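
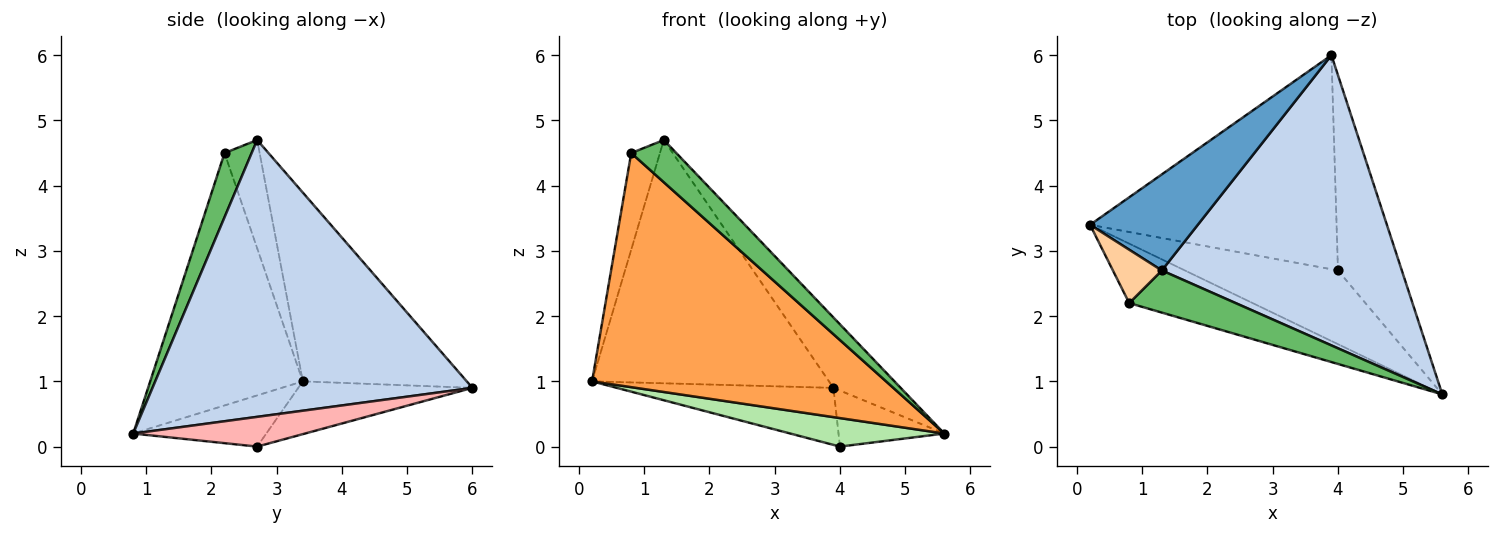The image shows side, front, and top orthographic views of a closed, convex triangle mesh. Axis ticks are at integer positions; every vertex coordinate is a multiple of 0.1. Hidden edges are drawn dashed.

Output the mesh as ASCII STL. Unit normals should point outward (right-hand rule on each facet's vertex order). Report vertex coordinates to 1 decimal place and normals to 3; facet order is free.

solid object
 facet normal -0.541 0.782 0.309
  outer loop
   vertex 1.3 2.7 4.7
   vertex 3.9 6.0 0.9
   vertex 0.2 3.4 1.0
  endloop
 endfacet
 facet normal 0.746 0.157 0.647
  outer loop
   vertex 1.3 2.7 4.7
   vertex 5.6 0.8 0.2
   vertex 3.9 6.0 0.9
  endloop
 endfacet
 facet normal -0.449 -0.866 -0.220
  outer loop
   vertex 0.8 2.2 4.5
   vertex 0.2 3.4 1.0
   vertex 5.6 0.8 0.2
  endloop
 endfacet
 facet normal -0.730 0.598 0.330
  outer loop
   vertex 0.8 2.2 4.5
   vertex 1.3 2.7 4.7
   vertex 0.2 3.4 1.0
  endloop
 endfacet
 facet normal 0.392 -0.652 0.650
  outer loop
   vertex 0.8 2.2 4.5
   vertex 5.6 0.8 0.2
   vertex 1.3 2.7 4.7
  endloop
 endfacet
 facet normal -0.298 -0.344 -0.890
  outer loop
   vertex 4.0 2.7 0.0
   vertex 5.6 0.8 0.2
   vertex 0.2 3.4 1.0
  endloop
 endfacet
 facet normal -0.203 0.252 -0.946
  outer loop
   vertex 4.0 2.7 0.0
   vertex 0.2 3.4 1.0
   vertex 3.9 6.0 0.9
  endloop
 endfacet
 facet normal 0.409 0.252 -0.877
  outer loop
   vertex 4.0 2.7 0.0
   vertex 3.9 6.0 0.9
   vertex 5.6 0.8 0.2
  endloop
 endfacet
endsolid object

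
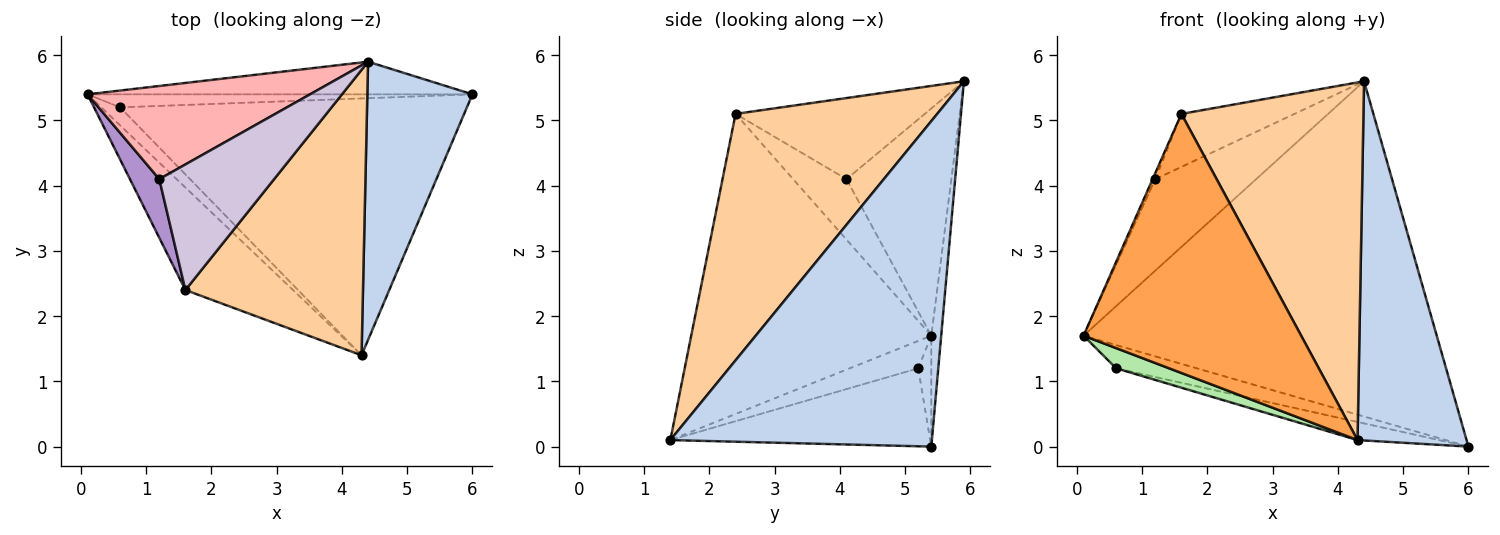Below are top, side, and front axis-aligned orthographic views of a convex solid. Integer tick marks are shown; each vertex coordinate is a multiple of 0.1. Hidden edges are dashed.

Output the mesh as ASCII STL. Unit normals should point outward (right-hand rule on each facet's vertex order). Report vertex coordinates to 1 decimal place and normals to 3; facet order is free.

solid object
 facet normal -0.028 0.995 -0.097
  outer loop
   vertex 4.4 5.9 5.6
   vertex 6.0 5.4 0.0
   vertex 0.1 5.4 1.7
  endloop
 endfacet
 facet normal 0.885 -0.369 0.286
  outer loop
   vertex 4.4 5.9 5.6
   vertex 4.3 1.4 0.1
   vertex 6.0 5.4 0.0
  endloop
 endfacet
 facet normal -0.716 -0.649 -0.257
  outer loop
   vertex 1.6 2.4 5.1
   vertex 0.1 5.4 1.7
   vertex 4.3 1.4 0.1
  endloop
 endfacet
 facet normal 0.654 -0.591 0.472
  outer loop
   vertex 1.6 2.4 5.1
   vertex 4.3 1.4 0.1
   vertex 4.4 5.9 5.6
  endloop
 endfacet
 facet normal -0.140 0.863 -0.485
  outer loop
   vertex 0.6 5.2 1.2
   vertex 0.1 5.4 1.7
   vertex 6.0 5.4 0.0
  endloop
 endfacet
 facet normal -0.694 -0.537 -0.479
  outer loop
   vertex 0.6 5.2 1.2
   vertex 4.3 1.4 0.1
   vertex 0.1 5.4 1.7
  endloop
 endfacet
 facet normal -0.219 0.069 -0.973
  outer loop
   vertex 0.6 5.2 1.2
   vertex 6.0 5.4 0.0
   vertex 4.3 1.4 0.1
  endloop
 endfacet
 facet normal -0.589 0.566 0.577
  outer loop
   vertex 1.2 4.1 4.1
   vertex 4.4 5.9 5.6
   vertex 0.1 5.4 1.7
  endloop
 endfacet
 facet normal -0.899 0.045 0.436
  outer loop
   vertex 1.2 4.1 4.1
   vertex 0.1 5.4 1.7
   vertex 1.6 2.4 5.1
  endloop
 endfacet
 facet normal -0.545 0.326 0.772
  outer loop
   vertex 1.2 4.1 4.1
   vertex 1.6 2.4 5.1
   vertex 4.4 5.9 5.6
  endloop
 endfacet
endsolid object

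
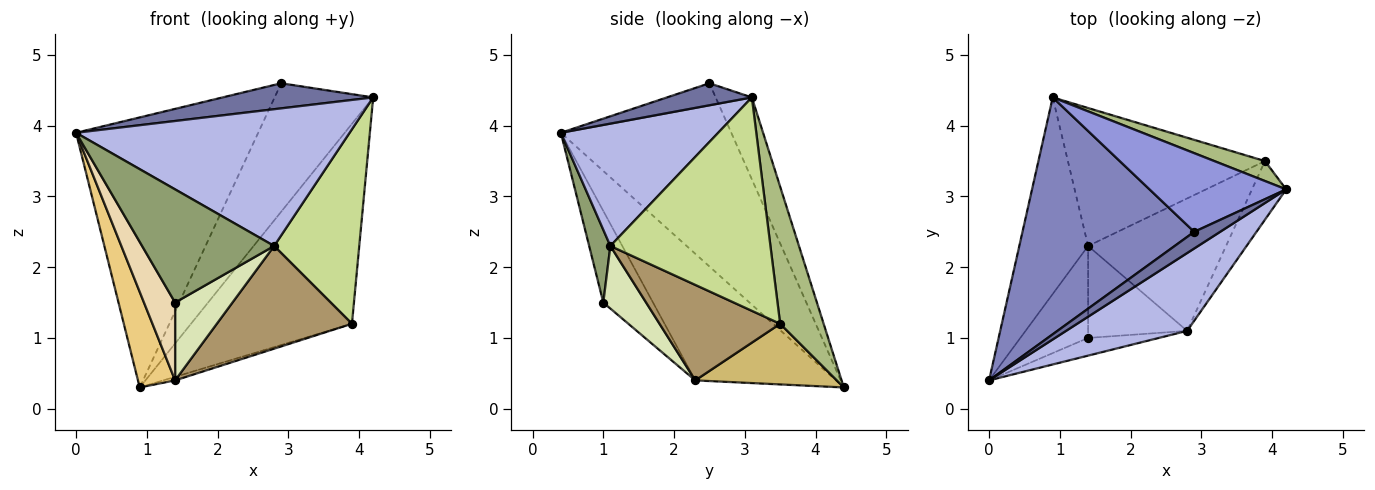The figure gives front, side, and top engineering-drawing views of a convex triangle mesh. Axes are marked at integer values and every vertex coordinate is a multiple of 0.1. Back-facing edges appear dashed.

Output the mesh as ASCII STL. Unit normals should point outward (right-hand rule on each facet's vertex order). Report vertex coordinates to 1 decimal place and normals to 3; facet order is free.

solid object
 facet normal 0.425 -0.754 0.501
  outer loop
   vertex 2.9 2.5 4.6
   vertex 0.0 0.4 3.9
   vertex 4.2 3.1 4.4
  endloop
 endfacet
 facet normal -0.575 0.615 0.539
  outer loop
   vertex 2.9 2.5 4.6
   vertex 0.9 4.4 0.3
   vertex 0.0 0.4 3.9
  endloop
 endfacet
 facet normal -0.299 0.814 0.499
  outer loop
   vertex 2.9 2.5 4.6
   vertex 4.2 3.1 4.4
   vertex 0.9 4.4 0.3
  endloop
 endfacet
 facet normal 0.447 -0.777 0.442
  outer loop
   vertex 2.8 1.1 2.3
   vertex 4.2 3.1 4.4
   vertex 0.0 0.4 3.9
  endloop
 endfacet
 facet normal 0.157 -0.976 -0.152
  outer loop
   vertex 1.4 1.0 1.5
   vertex 2.8 1.1 2.3
   vertex 0.0 0.4 3.9
  endloop
 endfacet
 facet normal 0.260 0.961 0.096
  outer loop
   vertex 3.9 3.5 1.2
   vertex 0.9 4.4 0.3
   vertex 4.2 3.1 4.4
  endloop
 endfacet
 facet normal 0.874 -0.465 -0.140
  outer loop
   vertex 3.9 3.5 1.2
   vertex 4.2 3.1 4.4
   vertex 2.8 1.1 2.3
  endloop
 endfacet
 facet normal 0.434 -0.582 -0.688
  outer loop
   vertex 1.4 2.3 0.4
   vertex 2.8 1.1 2.3
   vertex 1.4 1.0 1.5
  endloop
 endfacet
 facet normal 0.480 -0.538 -0.693
  outer loop
   vertex 1.4 2.3 0.4
   vertex 3.9 3.5 1.2
   vertex 2.8 1.1 2.3
  endloop
 endfacet
 facet normal 0.294 0.024 -0.955
  outer loop
   vertex 1.4 2.3 0.4
   vertex 0.9 4.4 0.3
   vertex 3.9 3.5 1.2
  endloop
 endfacet
 facet normal -0.856 -0.226 -0.465
  outer loop
   vertex 1.4 2.3 0.4
   vertex 0.0 0.4 3.9
   vertex 0.9 4.4 0.3
  endloop
 endfacet
 facet normal -0.718 -0.450 -0.531
  outer loop
   vertex 1.4 2.3 0.4
   vertex 1.4 1.0 1.5
   vertex 0.0 0.4 3.9
  endloop
 endfacet
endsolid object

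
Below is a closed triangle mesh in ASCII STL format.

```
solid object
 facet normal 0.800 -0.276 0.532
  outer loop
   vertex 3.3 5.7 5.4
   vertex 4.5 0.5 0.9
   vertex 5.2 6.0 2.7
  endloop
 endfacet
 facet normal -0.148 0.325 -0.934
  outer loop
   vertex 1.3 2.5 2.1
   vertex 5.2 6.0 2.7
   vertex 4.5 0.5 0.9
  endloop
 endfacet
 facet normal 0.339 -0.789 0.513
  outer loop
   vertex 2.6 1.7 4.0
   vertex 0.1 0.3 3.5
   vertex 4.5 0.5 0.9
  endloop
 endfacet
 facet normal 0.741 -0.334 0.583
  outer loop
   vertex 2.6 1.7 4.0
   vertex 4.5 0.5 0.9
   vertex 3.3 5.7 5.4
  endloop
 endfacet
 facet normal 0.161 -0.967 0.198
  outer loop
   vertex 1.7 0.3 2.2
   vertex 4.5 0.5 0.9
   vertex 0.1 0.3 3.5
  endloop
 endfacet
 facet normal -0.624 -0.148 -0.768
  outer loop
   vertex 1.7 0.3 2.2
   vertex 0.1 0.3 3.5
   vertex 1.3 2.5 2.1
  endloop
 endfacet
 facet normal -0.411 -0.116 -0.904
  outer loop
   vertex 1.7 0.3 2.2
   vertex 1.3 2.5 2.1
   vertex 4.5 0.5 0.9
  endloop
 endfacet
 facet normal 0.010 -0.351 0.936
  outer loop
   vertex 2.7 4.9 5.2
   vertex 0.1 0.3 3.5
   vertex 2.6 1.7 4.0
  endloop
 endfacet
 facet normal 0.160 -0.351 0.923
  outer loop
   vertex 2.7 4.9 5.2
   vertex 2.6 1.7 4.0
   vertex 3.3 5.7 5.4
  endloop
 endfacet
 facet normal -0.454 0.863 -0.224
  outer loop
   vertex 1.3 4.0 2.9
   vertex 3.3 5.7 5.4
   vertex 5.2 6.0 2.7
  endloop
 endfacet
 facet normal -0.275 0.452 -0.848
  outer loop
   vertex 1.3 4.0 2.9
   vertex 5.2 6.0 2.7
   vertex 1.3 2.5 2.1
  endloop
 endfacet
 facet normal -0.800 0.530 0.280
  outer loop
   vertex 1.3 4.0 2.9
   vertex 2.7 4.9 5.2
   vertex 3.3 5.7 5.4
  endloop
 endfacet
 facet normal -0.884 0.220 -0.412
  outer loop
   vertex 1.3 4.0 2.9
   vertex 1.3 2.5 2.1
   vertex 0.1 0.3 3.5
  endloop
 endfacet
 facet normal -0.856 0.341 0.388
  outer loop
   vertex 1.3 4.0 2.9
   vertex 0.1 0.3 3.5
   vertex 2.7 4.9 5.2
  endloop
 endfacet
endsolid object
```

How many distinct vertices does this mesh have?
9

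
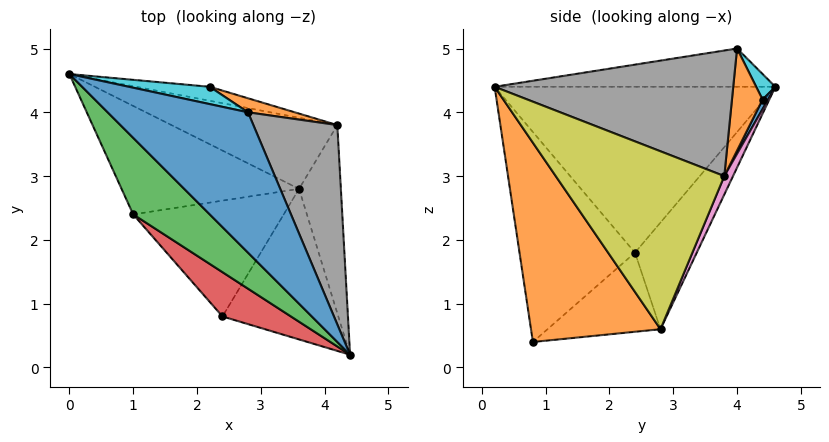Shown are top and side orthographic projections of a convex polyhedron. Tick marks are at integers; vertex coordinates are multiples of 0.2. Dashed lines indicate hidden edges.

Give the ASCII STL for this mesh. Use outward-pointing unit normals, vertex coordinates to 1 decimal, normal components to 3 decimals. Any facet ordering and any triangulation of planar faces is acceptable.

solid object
 facet normal -0.254 -0.254 0.933
  outer loop
   vertex 2.8 4.0 5.0
   vertex 0.0 4.6 4.4
   vertex 4.4 0.2 4.4
  endloop
 endfacet
 facet normal 0.783 -0.424 -0.455
  outer loop
   vertex 3.6 2.8 0.6
   vertex 4.4 0.2 4.4
   vertex 2.4 0.8 0.4
  endloop
 endfacet
 facet normal -0.672 -0.672 0.310
  outer loop
   vertex 1.0 2.4 1.8
   vertex 4.4 0.2 4.4
   vertex 0.0 4.6 4.4
  endloop
 endfacet
 facet normal -0.639 -0.741 0.208
  outer loop
   vertex 1.0 2.4 1.8
   vertex 2.4 0.8 0.4
   vertex 4.4 0.2 4.4
  endloop
 endfacet
 facet normal -0.407 0.614 -0.676
  outer loop
   vertex 1.0 2.4 1.8
   vertex 0.0 4.6 4.4
   vertex 3.6 2.8 0.6
  endloop
 endfacet
 facet normal -0.437 0.345 -0.831
  outer loop
   vertex 1.0 2.4 1.8
   vertex 3.6 2.8 0.6
   vertex 2.4 0.8 0.4
  endloop
 endfacet
 facet normal 0.044 0.918 -0.394
  outer loop
   vertex 4.2 3.8 3.0
   vertex 3.6 2.8 0.6
   vertex 0.0 4.6 4.4
  endloop
 endfacet
 facet normal 0.804 0.254 0.538
  outer loop
   vertex 4.2 3.8 3.0
   vertex 2.8 4.0 5.0
   vertex 4.4 0.2 4.4
  endloop
 endfacet
 facet normal 0.973 -0.035 -0.229
  outer loop
   vertex 4.2 3.8 3.0
   vertex 4.4 0.2 4.4
   vertex 3.6 2.8 0.6
  endloop
 endfacet
 facet normal 0.118 0.921 0.372
  outer loop
   vertex 2.2 4.4 4.2
   vertex 0.0 4.6 4.4
   vertex 2.8 4.0 5.0
  endloop
 endfacet
 facet normal 0.049 0.924 -0.379
  outer loop
   vertex 2.2 4.4 4.2
   vertex 4.2 3.8 3.0
   vertex 0.0 4.6 4.4
  endloop
 endfacet
 facet normal 0.377 0.910 0.173
  outer loop
   vertex 2.2 4.4 4.2
   vertex 2.8 4.0 5.0
   vertex 4.2 3.8 3.0
  endloop
 endfacet
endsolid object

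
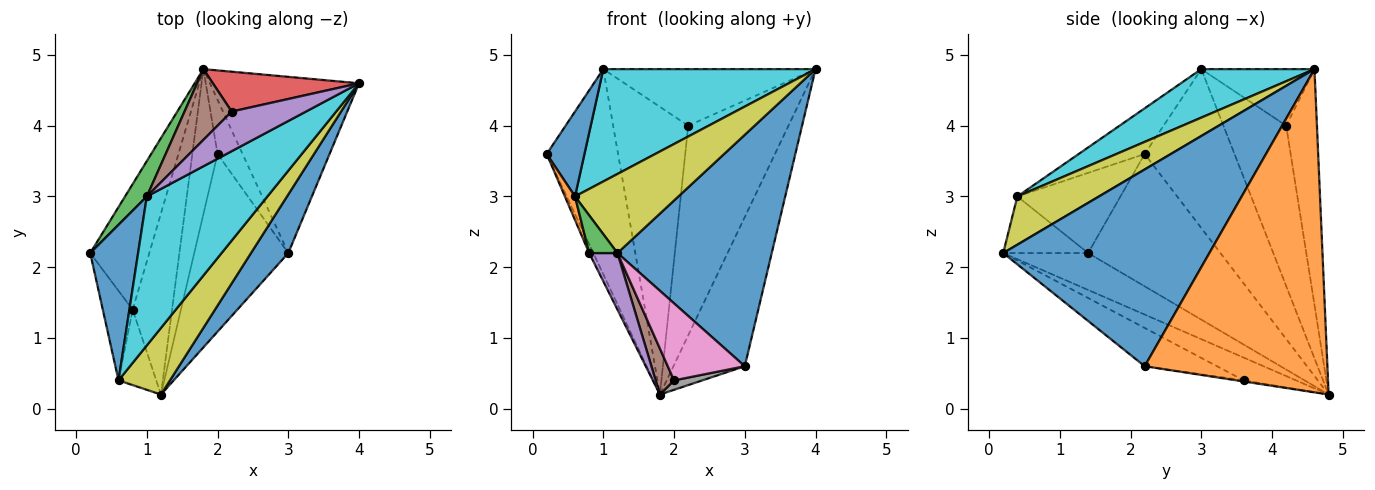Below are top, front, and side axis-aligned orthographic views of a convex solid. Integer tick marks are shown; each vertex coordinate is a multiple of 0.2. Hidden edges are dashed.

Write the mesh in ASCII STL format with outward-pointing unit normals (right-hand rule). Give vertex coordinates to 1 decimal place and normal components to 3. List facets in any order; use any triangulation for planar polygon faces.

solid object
 facet normal 0.792 -0.592 0.150
  outer loop
   vertex 3.0 2.2 0.6
   vertex 4.0 4.6 4.8
   vertex 1.2 0.2 2.2
  endloop
 endfacet
 facet normal 0.856 0.334 -0.395
  outer loop
   vertex 3.0 2.2 0.6
   vertex 1.8 4.8 0.2
   vertex 4.0 4.6 4.8
  endloop
 endfacet
 facet normal -0.778 0.619 0.107
  outer loop
   vertex 1.0 3.0 4.8
   vertex 1.8 4.8 0.2
   vertex 0.2 2.2 3.6
  endloop
 endfacet
 facet normal -0.913 0.029 -0.408
  outer loop
   vertex 0.8 1.4 2.2
   vertex 0.2 2.2 3.6
   vertex 1.8 4.8 0.2
  endloop
 endfacet
 facet normal -0.667 -0.222 -0.711
  outer loop
   vertex 0.8 1.4 2.2
   vertex 1.8 4.8 0.2
   vertex 1.2 0.2 2.2
  endloop
 endfacet
 facet normal -0.652 -0.229 -0.723
  outer loop
   vertex 2.0 3.6 0.4
   vertex 1.2 0.2 2.2
   vertex 1.8 4.8 0.2
  endloop
 endfacet
 facet normal -0.350 -0.373 -0.859
  outer loop
   vertex 2.0 3.6 0.4
   vertex 3.0 2.2 0.6
   vertex 1.2 0.2 2.2
  endloop
 endfacet
 facet normal -0.043 -0.171 -0.984
  outer loop
   vertex 2.0 3.6 0.4
   vertex 1.8 4.8 0.2
   vertex 3.0 2.2 0.6
  endloop
 endfacet
 facet normal 0.517 -0.655 0.551
  outer loop
   vertex 0.6 0.4 3.0
   vertex 1.2 0.2 2.2
   vertex 4.0 4.6 4.8
  endloop
 endfacet
 facet normal 0.306 -0.573 0.760
  outer loop
   vertex 0.6 0.4 3.0
   vertex 4.0 4.6 4.8
   vertex 1.0 3.0 4.8
  endloop
 endfacet
 facet normal -0.642 -0.367 0.673
  outer loop
   vertex 0.6 0.4 3.0
   vertex 1.0 3.0 4.8
   vertex 0.2 2.2 3.6
  endloop
 endfacet
 facet normal -0.933 -0.091 -0.348
  outer loop
   vertex 0.6 0.4 3.0
   vertex 0.2 2.2 3.6
   vertex 0.8 1.4 2.2
  endloop
 endfacet
 facet normal -0.802 -0.267 -0.535
  outer loop
   vertex 0.6 0.4 3.0
   vertex 0.8 1.4 2.2
   vertex 1.2 0.2 2.2
  endloop
 endfacet
 facet normal -0.289 0.941 0.179
  outer loop
   vertex 2.2 4.2 4.0
   vertex 4.0 4.6 4.8
   vertex 1.8 4.8 0.2
  endloop
 endfacet
 facet normal -0.400 0.751 0.525
  outer loop
   vertex 2.2 4.2 4.0
   vertex 1.0 3.0 4.8
   vertex 4.0 4.6 4.8
  endloop
 endfacet
 facet normal -0.630 0.754 0.185
  outer loop
   vertex 2.2 4.2 4.0
   vertex 1.8 4.8 0.2
   vertex 1.0 3.0 4.8
  endloop
 endfacet
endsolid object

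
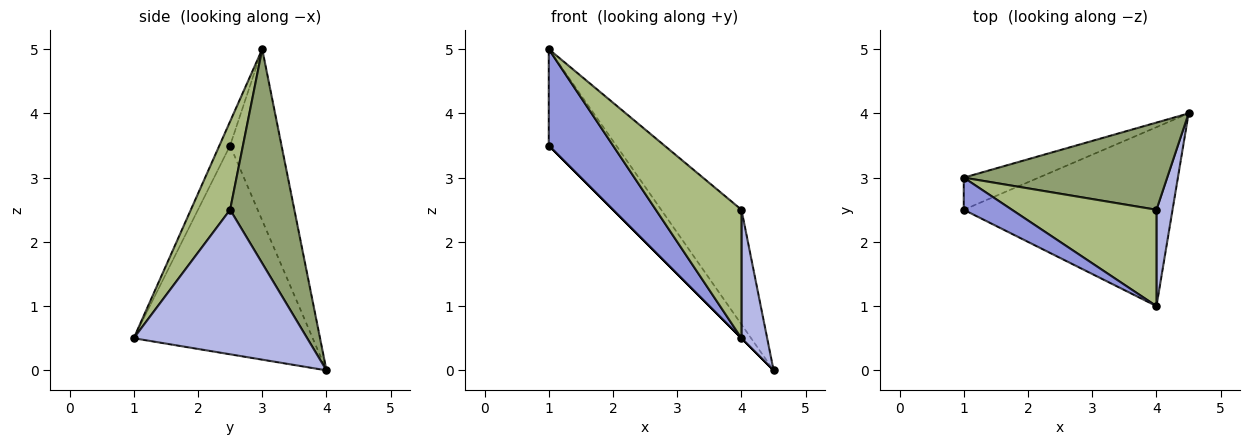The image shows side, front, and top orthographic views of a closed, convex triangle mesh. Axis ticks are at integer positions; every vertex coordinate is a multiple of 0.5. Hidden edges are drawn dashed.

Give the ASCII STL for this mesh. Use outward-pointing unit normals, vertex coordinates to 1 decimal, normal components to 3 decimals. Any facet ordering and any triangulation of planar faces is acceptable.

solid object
 facet normal -0.707 0.000 -0.707
  outer loop
   vertex 4.0 1.0 0.5
   vertex 1.0 2.5 3.5
   vertex 4.5 4.0 0.0
  endloop
 endfacet
 facet normal -0.586 0.769 -0.256
  outer loop
   vertex 1.0 3.0 5.0
   vertex 4.5 4.0 0.0
   vertex 1.0 2.5 3.5
  endloop
 endfacet
 facet normal -0.156 -0.937 0.312
  outer loop
   vertex 1.0 3.0 5.0
   vertex 1.0 2.5 3.5
   vertex 4.0 1.0 0.5
  endloop
 endfacet
 facet normal 0.983 -0.146 0.109
  outer loop
   vertex 4.0 2.5 2.5
   vertex 4.0 1.0 0.5
   vertex 4.5 4.0 0.0
  endloop
 endfacet
 facet normal 0.537 0.672 0.510
  outer loop
   vertex 4.0 2.5 2.5
   vertex 4.5 4.0 0.0
   vertex 1.0 3.0 5.0
  endloop
 endfacet
 facet normal 0.344 -0.751 0.563
  outer loop
   vertex 4.0 2.5 2.5
   vertex 1.0 3.0 5.0
   vertex 4.0 1.0 0.5
  endloop
 endfacet
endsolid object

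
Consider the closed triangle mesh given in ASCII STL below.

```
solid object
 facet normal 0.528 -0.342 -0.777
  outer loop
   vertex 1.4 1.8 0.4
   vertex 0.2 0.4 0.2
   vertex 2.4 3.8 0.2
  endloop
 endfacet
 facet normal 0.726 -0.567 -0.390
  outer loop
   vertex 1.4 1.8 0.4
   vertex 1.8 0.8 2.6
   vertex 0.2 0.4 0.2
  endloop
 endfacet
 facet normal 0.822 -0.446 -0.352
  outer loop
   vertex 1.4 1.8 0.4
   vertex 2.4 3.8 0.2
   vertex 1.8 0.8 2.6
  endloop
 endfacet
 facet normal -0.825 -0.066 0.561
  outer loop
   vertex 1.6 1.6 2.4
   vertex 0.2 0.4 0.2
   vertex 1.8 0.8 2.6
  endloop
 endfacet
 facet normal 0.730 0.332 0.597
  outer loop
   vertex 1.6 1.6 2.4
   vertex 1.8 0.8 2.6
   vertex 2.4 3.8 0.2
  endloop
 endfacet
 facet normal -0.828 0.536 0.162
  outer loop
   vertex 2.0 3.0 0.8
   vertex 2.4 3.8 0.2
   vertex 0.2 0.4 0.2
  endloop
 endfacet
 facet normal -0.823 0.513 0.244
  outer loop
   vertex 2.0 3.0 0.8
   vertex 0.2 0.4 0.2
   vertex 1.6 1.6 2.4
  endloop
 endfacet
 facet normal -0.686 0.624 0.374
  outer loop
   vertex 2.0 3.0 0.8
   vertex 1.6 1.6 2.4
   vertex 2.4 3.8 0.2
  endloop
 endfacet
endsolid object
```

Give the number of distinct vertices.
6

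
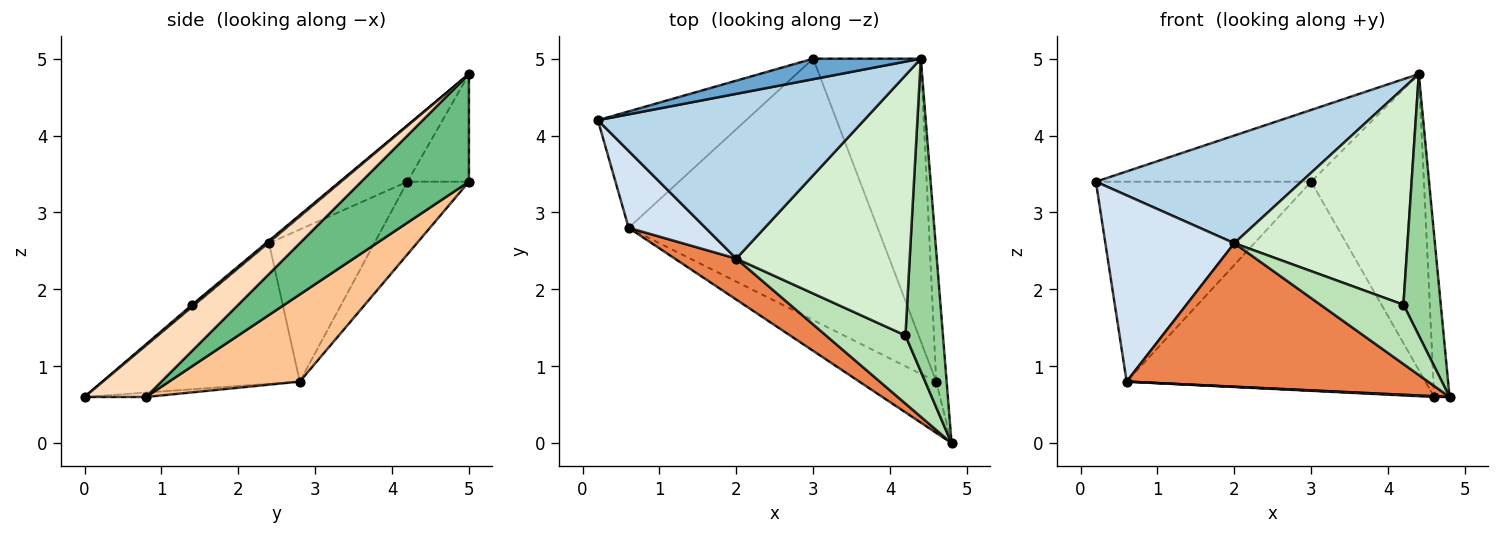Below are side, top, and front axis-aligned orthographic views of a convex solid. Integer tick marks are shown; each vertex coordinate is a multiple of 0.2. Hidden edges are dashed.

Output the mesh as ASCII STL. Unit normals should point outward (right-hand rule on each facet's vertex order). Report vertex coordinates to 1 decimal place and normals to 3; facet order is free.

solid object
 facet normal -0.265 0.927 0.265
  outer loop
   vertex 3.0 5.0 3.4
   vertex 0.2 4.2 3.4
   vertex 4.4 5.0 4.8
  endloop
 endfacet
 facet normal -0.240 0.839 -0.489
  outer loop
   vertex 0.6 2.8 0.8
   vertex 0.2 4.2 3.4
   vertex 3.0 5.0 3.4
  endloop
 endfacet
 facet normal -0.172 -0.539 0.825
  outer loop
   vertex 2.0 2.4 2.6
   vertex 4.4 5.0 4.8
   vertex 0.2 4.2 3.4
  endloop
 endfacet
 facet normal -0.602 -0.738 0.305
  outer loop
   vertex 2.0 2.4 2.6
   vertex 0.2 4.2 3.4
   vertex 0.6 2.8 0.8
  endloop
 endfacet
 facet normal -0.532 -0.814 0.233
  outer loop
   vertex 2.0 2.4 2.6
   vertex 0.6 2.8 0.8
   vertex 4.8 0.0 0.6
  endloop
 endfacet
 facet normal -0.057 -0.014 -0.998
  outer loop
   vertex 4.6 0.8 0.6
   vertex 4.8 0.0 0.6
   vertex 0.6 2.8 0.8
  endloop
 endfacet
 facet normal 0.264 0.603 -0.753
  outer loop
   vertex 4.6 0.8 0.6
   vertex 0.6 2.8 0.8
   vertex 3.0 5.0 3.4
  endloop
 endfacet
 facet normal 0.952 0.238 -0.193
  outer loop
   vertex 4.6 0.8 0.6
   vertex 4.4 5.0 4.8
   vertex 4.8 0.0 0.6
  endloop
 endfacet
 facet normal 0.568 0.595 -0.568
  outer loop
   vertex 4.6 0.8 0.6
   vertex 3.0 5.0 3.4
   vertex 4.4 5.0 4.8
  endloop
 endfacet
 facet normal 0.038 -0.641 0.767
  outer loop
   vertex 4.2 1.4 1.8
   vertex 4.8 0.0 0.6
   vertex 4.4 5.0 4.8
  endloop
 endfacet
 facet normal -0.024 -0.657 0.754
  outer loop
   vertex 4.2 1.4 1.8
   vertex 2.0 2.4 2.6
   vertex 4.8 0.0 0.6
  endloop
 endfacet
 facet normal -0.011 -0.640 0.768
  outer loop
   vertex 4.2 1.4 1.8
   vertex 4.4 5.0 4.8
   vertex 2.0 2.4 2.6
  endloop
 endfacet
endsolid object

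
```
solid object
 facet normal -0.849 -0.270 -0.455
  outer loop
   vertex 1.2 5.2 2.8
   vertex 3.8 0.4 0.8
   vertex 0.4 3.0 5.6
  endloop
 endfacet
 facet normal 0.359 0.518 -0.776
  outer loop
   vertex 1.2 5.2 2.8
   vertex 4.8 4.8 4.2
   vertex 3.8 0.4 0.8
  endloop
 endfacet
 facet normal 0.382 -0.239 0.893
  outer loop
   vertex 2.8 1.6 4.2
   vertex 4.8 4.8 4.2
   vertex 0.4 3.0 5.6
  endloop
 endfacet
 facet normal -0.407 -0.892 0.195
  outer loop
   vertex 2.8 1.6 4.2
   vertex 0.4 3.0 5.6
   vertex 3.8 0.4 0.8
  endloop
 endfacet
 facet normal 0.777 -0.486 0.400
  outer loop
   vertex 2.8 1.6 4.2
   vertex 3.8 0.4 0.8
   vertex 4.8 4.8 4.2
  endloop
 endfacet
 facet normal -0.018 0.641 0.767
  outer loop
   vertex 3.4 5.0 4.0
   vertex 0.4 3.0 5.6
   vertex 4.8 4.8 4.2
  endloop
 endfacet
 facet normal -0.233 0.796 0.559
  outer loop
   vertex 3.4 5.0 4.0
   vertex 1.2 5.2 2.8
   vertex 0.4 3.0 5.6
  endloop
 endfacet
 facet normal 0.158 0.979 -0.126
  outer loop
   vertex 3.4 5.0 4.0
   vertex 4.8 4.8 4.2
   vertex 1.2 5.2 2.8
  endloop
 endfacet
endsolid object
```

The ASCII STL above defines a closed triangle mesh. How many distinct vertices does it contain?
6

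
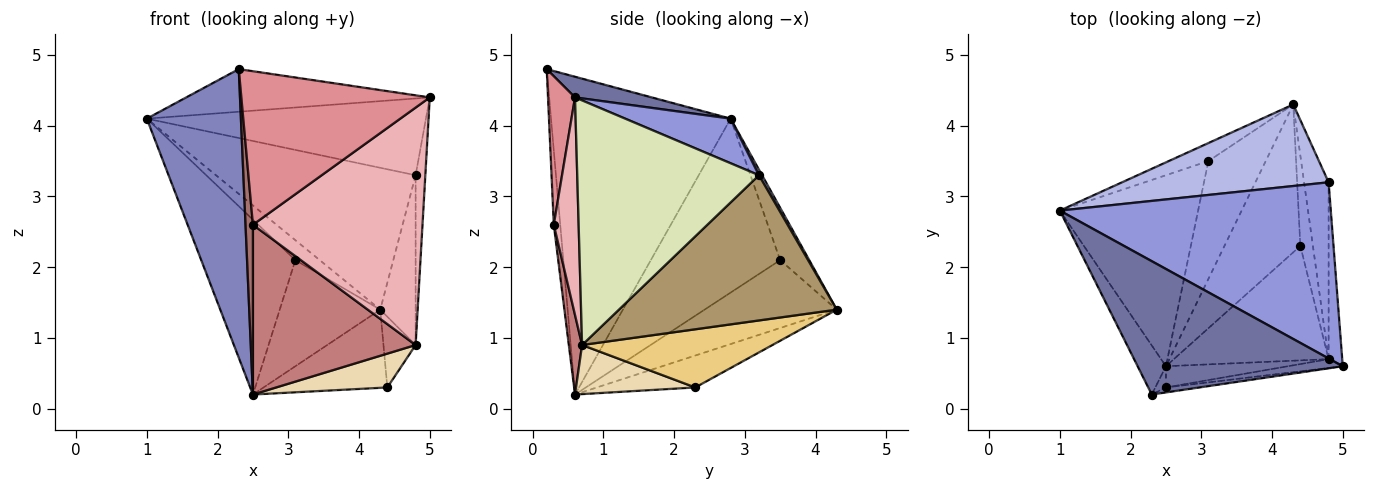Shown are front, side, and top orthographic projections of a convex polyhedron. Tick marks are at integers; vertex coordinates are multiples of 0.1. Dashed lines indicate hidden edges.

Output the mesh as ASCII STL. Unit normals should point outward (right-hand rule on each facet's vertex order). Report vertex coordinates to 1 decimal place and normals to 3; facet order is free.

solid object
 facet normal 0.096 0.303 0.948
  outer loop
   vertex 2.3 0.2 4.8
   vertex 5.0 0.6 4.4
   vertex 1.0 2.8 4.1
  endloop
 endfacet
 facet normal -0.883 -0.463 -0.079
  outer loop
   vertex 2.3 0.2 4.8
   vertex 1.0 2.8 4.1
   vertex 2.5 0.6 0.2
  endloop
 endfacet
 facet normal 0.149 0.395 0.906
  outer loop
   vertex 4.8 3.2 3.3
   vertex 1.0 2.8 4.1
   vertex 5.0 0.6 4.4
  endloop
 endfacet
 facet normal 0.014 0.867 0.498
  outer loop
   vertex 4.8 3.2 3.3
   vertex 4.3 4.3 1.4
   vertex 1.0 2.8 4.1
  endloop
 endfacet
 facet normal -0.663 0.556 -0.502
  outer loop
   vertex 3.1 3.5 2.1
   vertex 1.0 2.8 4.1
   vertex 4.3 4.3 1.4
  endloop
 endfacet
 facet normal -0.680 0.495 -0.541
  outer loop
   vertex 3.1 3.5 2.1
   vertex 2.5 0.6 0.2
   vertex 1.0 2.8 4.1
  endloop
 endfacet
 facet normal -0.660 0.502 -0.558
  outer loop
   vertex 3.1 3.5 2.1
   vertex 4.3 4.3 1.4
   vertex 2.5 0.6 0.2
  endloop
 endfacet
 facet normal 0.997 0.053 -0.055
  outer loop
   vertex 4.8 0.7 0.9
   vertex 4.8 3.2 3.3
   vertex 5.0 0.6 4.4
  endloop
 endfacet
 facet normal 0.974 0.158 -0.165
  outer loop
   vertex 4.8 0.7 0.9
   vertex 4.3 4.3 1.4
   vertex 4.8 3.2 3.3
  endloop
 endfacet
 facet normal -0.349 0.438 -0.829
  outer loop
   vertex 4.4 2.3 0.3
   vertex 2.5 0.6 0.2
   vertex 4.3 4.3 1.4
  endloop
 endfacet
 facet normal 0.964 0.163 -0.209
  outer loop
   vertex 4.4 2.3 0.3
   vertex 4.3 4.3 1.4
   vertex 4.8 0.7 0.9
  endloop
 endfacet
 facet normal 0.291 -0.271 -0.917
  outer loop
   vertex 4.4 2.3 0.3
   vertex 4.8 0.7 0.9
   vertex 2.5 0.6 0.2
  endloop
 endfacet
 facet normal -0.656 -0.749 -0.094
  outer loop
   vertex 2.5 0.3 2.6
   vertex 2.3 0.2 4.8
   vertex 2.5 0.6 0.2
  endloop
 endfacet
 facet normal 0.081 -0.989 -0.124
  outer loop
   vertex 2.5 0.3 2.6
   vertex 2.5 0.6 0.2
   vertex 4.8 0.7 0.9
  endloop
 endfacet
 facet normal 0.142 -0.989 -0.032
  outer loop
   vertex 2.5 0.3 2.6
   vertex 5.0 0.6 4.4
   vertex 2.3 0.2 4.8
  endloop
 endfacet
 facet normal 0.145 -0.989 -0.037
  outer loop
   vertex 2.5 0.3 2.6
   vertex 4.8 0.7 0.9
   vertex 5.0 0.6 4.4
  endloop
 endfacet
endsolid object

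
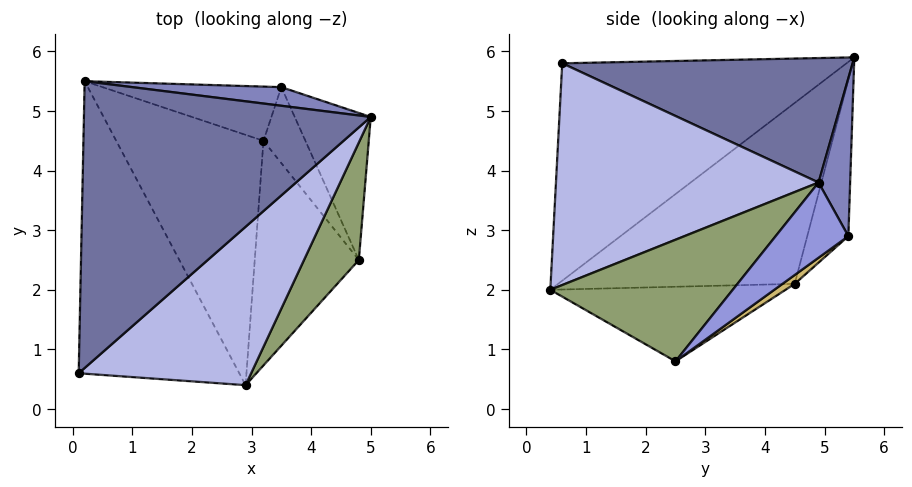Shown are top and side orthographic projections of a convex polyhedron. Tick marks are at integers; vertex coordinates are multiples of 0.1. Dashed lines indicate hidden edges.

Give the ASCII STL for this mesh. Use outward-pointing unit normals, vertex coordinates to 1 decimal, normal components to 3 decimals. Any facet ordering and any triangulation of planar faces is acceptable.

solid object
 facet normal 0.398 -0.027 0.917
  outer loop
   vertex 0.2 5.5 5.9
   vertex 0.1 0.6 5.8
   vertex 5.0 4.9 3.8
  endloop
 endfacet
 facet normal 0.204 0.960 0.193
  outer loop
   vertex 3.5 5.4 2.9
   vertex 0.2 5.5 5.9
   vertex 5.0 4.9 3.8
  endloop
 endfacet
 facet normal 0.541 0.639 -0.547
  outer loop
   vertex 3.5 5.4 2.9
   vertex 5.0 4.9 3.8
   vertex 4.8 2.5 0.8
  endloop
 endfacet
 facet normal 0.673 -0.523 0.523
  outer loop
   vertex 2.9 0.4 2.0
   vertex 5.0 4.9 3.8
   vertex 0.1 0.6 5.8
  endloop
 endfacet
 facet normal 0.785 -0.508 0.354
  outer loop
   vertex 2.9 0.4 2.0
   vertex 4.8 2.5 0.8
   vertex 5.0 4.9 3.8
  endloop
 endfacet
 facet normal -0.804 0.029 -0.594
  outer loop
   vertex 2.9 0.4 2.0
   vertex 0.1 0.6 5.8
   vertex 0.2 5.5 5.9
  endloop
 endfacet
 facet normal -0.774 0.072 -0.630
  outer loop
   vertex 3.2 4.5 2.1
   vertex 2.9 0.4 2.0
   vertex 0.2 5.5 5.9
  endloop
 endfacet
 facet normal -0.581 0.062 -0.811
  outer loop
   vertex 3.2 4.5 2.1
   vertex 4.8 2.5 0.8
   vertex 2.9 0.4 2.0
  endloop
 endfacet
 facet normal -0.492 0.664 -0.563
  outer loop
   vertex 3.2 4.5 2.1
   vertex 0.2 5.5 5.9
   vertex 3.5 5.4 2.9
  endloop
 endfacet
 facet normal 0.161 0.625 -0.764
  outer loop
   vertex 3.2 4.5 2.1
   vertex 3.5 5.4 2.9
   vertex 4.8 2.5 0.8
  endloop
 endfacet
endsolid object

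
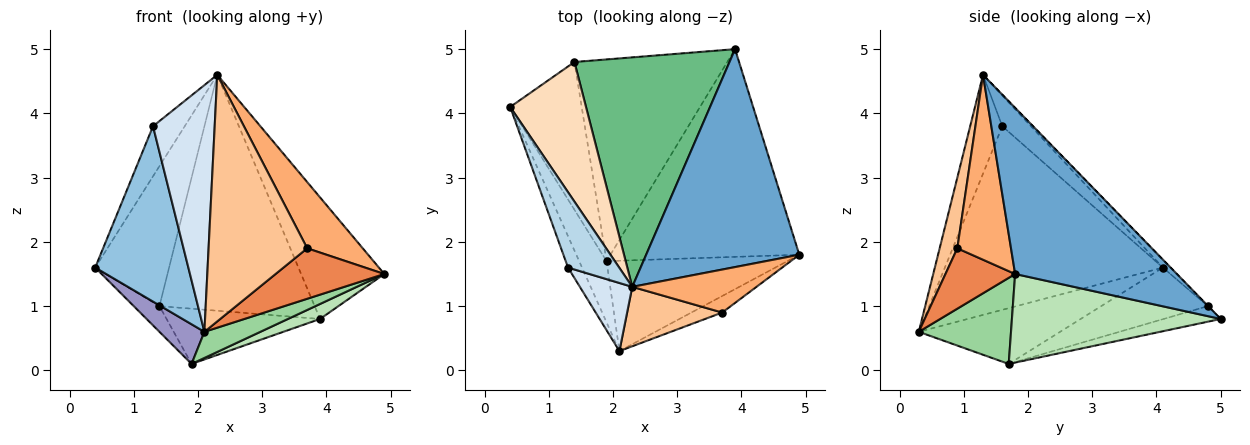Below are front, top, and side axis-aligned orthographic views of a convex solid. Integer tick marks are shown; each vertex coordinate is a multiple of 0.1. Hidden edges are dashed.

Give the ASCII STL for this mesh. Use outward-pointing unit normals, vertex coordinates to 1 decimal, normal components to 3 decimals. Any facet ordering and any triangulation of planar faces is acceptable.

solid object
 facet normal 0.688 0.354 0.634
  outer loop
   vertex 3.9 5.0 0.8
   vertex 2.3 1.3 4.6
   vertex 4.9 1.8 1.5
  endloop
 endfacet
 facet normal -0.917 -0.392 -0.070
  outer loop
   vertex 1.3 1.6 3.8
   vertex 0.4 4.1 1.6
   vertex 2.1 0.3 0.6
  endloop
 endfacet
 facet normal -0.448 0.494 0.745
  outer loop
   vertex 1.3 1.6 3.8
   vertex 2.3 1.3 4.6
   vertex 0.4 4.1 1.6
  endloop
 endfacet
 facet normal -0.449 -0.861 0.238
  outer loop
   vertex 1.3 1.6 3.8
   vertex 2.1 0.3 0.6
   vertex 2.3 1.3 4.6
  endloop
 endfacet
 facet normal 0.520 -0.812 -0.266
  outer loop
   vertex 3.7 0.9 1.9
   vertex 2.1 0.3 0.6
   vertex 4.9 1.8 1.5
  endloop
 endfacet
 facet normal 0.630 -0.652 0.423
  outer loop
   vertex 3.7 0.9 1.9
   vertex 4.9 1.8 1.5
   vertex 2.3 1.3 4.6
  endloop
 endfacet
 facet normal 0.172 -0.958 0.231
  outer loop
   vertex 3.7 0.9 1.9
   vertex 2.3 1.3 4.6
   vertex 2.1 0.3 0.6
  endloop
 endfacet
 facet normal -0.072 0.706 0.704
  outer loop
   vertex 1.4 4.8 1.0
   vertex 0.4 4.1 1.6
   vertex 2.3 1.3 4.6
  endloop
 endfacet
 facet normal -0.002 0.717 0.697
  outer loop
   vertex 1.4 4.8 1.0
   vertex 2.3 1.3 4.6
   vertex 3.9 5.0 0.8
  endloop
 endfacet
 facet normal 0.416 -0.253 -0.874
  outer loop
   vertex 1.9 1.7 0.1
   vertex 4.9 1.8 1.5
   vertex 2.1 0.3 0.6
  endloop
 endfacet
 facet normal 0.424 -0.065 -0.903
  outer loop
   vertex 1.9 1.7 0.1
   vertex 3.9 5.0 0.8
   vertex 4.9 1.8 1.5
  endloop
 endfacet
 facet normal -0.098 0.263 -0.960
  outer loop
   vertex 1.9 1.7 0.1
   vertex 1.4 4.8 1.0
   vertex 3.9 5.0 0.8
  endloop
 endfacet
 facet normal -0.863 -0.275 -0.424
  outer loop
   vertex 1.9 1.7 0.1
   vertex 2.1 0.3 0.6
   vertex 0.4 4.1 1.6
  endloop
 endfacet
 facet normal -0.579 0.140 -0.803
  outer loop
   vertex 1.9 1.7 0.1
   vertex 0.4 4.1 1.6
   vertex 1.4 4.8 1.0
  endloop
 endfacet
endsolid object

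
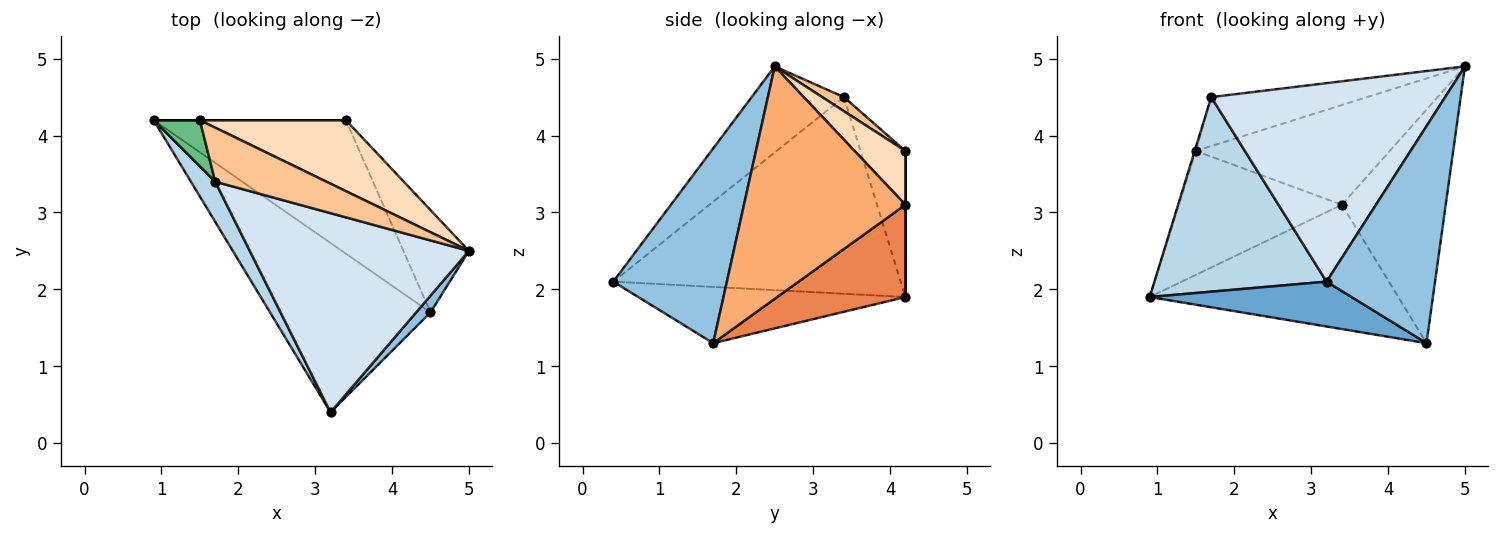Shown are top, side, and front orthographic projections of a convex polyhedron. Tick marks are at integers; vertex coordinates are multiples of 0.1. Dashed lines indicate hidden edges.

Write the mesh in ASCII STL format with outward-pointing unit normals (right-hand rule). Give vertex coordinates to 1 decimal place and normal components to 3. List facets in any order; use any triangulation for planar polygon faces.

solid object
 facet normal -0.321 -0.242 -0.916
  outer loop
   vertex 4.5 1.7 1.3
   vertex 3.2 0.4 2.1
   vertex 0.9 4.2 1.9
  endloop
 endfacet
 facet normal 0.722 -0.690 0.053
  outer loop
   vertex 4.5 1.7 1.3
   vertex 5.0 2.5 4.9
   vertex 3.2 0.4 2.1
  endloop
 endfacet
 facet normal -0.853 -0.511 0.105
  outer loop
   vertex 1.7 3.4 4.5
   vertex 0.9 4.2 1.9
   vertex 3.2 0.4 2.1
  endloop
 endfacet
 facet normal -0.268 -0.680 0.682
  outer loop
   vertex 1.7 3.4 4.5
   vertex 3.2 0.4 2.1
   vertex 5.0 2.5 4.9
  endloop
 endfacet
 facet normal 0.331 0.643 -0.690
  outer loop
   vertex 3.4 4.2 3.1
   vertex 4.5 1.7 1.3
   vertex 0.9 4.2 1.9
  endloop
 endfacet
 facet normal 0.819 0.526 -0.231
  outer loop
   vertex 3.4 4.2 3.1
   vertex 5.0 2.5 4.9
   vertex 4.5 1.7 1.3
  endloop
 endfacet
 facet normal 0.093 0.669 0.738
  outer loop
   vertex 1.5 4.2 3.8
   vertex 1.7 3.4 4.5
   vertex 5.0 2.5 4.9
  endloop
 endfacet
 facet normal 0.209 0.797 0.567
  outer loop
   vertex 1.5 4.2 3.8
   vertex 5.0 2.5 4.9
   vertex 3.4 4.2 3.1
  endloop
 endfacet
 facet normal -0.953 0.025 0.301
  outer loop
   vertex 1.5 4.2 3.8
   vertex 0.9 4.2 1.9
   vertex 1.7 3.4 4.5
  endloop
 endfacet
 facet normal 0.000 1.000 0.000
  outer loop
   vertex 1.5 4.2 3.8
   vertex 3.4 4.2 3.1
   vertex 0.9 4.2 1.9
  endloop
 endfacet
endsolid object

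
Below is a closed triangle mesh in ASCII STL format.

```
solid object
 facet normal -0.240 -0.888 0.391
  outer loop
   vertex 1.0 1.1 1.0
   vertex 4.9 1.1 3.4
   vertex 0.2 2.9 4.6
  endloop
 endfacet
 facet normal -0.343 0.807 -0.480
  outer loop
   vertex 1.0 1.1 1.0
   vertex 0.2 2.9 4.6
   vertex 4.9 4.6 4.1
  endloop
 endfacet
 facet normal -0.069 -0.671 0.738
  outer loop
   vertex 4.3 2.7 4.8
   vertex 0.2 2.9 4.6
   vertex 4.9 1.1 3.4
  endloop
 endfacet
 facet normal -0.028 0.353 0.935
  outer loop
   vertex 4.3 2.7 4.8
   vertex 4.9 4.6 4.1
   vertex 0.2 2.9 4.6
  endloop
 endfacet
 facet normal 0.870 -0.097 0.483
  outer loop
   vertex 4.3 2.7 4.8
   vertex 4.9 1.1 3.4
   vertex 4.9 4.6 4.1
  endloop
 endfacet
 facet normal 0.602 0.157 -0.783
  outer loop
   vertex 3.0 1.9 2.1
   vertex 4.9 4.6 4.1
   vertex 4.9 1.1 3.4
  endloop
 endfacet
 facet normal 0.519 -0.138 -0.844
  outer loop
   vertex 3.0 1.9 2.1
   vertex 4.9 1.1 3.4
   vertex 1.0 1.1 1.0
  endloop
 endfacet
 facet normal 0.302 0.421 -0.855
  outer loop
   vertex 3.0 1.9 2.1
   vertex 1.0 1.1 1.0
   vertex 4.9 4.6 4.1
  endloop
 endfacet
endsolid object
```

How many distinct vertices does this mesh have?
6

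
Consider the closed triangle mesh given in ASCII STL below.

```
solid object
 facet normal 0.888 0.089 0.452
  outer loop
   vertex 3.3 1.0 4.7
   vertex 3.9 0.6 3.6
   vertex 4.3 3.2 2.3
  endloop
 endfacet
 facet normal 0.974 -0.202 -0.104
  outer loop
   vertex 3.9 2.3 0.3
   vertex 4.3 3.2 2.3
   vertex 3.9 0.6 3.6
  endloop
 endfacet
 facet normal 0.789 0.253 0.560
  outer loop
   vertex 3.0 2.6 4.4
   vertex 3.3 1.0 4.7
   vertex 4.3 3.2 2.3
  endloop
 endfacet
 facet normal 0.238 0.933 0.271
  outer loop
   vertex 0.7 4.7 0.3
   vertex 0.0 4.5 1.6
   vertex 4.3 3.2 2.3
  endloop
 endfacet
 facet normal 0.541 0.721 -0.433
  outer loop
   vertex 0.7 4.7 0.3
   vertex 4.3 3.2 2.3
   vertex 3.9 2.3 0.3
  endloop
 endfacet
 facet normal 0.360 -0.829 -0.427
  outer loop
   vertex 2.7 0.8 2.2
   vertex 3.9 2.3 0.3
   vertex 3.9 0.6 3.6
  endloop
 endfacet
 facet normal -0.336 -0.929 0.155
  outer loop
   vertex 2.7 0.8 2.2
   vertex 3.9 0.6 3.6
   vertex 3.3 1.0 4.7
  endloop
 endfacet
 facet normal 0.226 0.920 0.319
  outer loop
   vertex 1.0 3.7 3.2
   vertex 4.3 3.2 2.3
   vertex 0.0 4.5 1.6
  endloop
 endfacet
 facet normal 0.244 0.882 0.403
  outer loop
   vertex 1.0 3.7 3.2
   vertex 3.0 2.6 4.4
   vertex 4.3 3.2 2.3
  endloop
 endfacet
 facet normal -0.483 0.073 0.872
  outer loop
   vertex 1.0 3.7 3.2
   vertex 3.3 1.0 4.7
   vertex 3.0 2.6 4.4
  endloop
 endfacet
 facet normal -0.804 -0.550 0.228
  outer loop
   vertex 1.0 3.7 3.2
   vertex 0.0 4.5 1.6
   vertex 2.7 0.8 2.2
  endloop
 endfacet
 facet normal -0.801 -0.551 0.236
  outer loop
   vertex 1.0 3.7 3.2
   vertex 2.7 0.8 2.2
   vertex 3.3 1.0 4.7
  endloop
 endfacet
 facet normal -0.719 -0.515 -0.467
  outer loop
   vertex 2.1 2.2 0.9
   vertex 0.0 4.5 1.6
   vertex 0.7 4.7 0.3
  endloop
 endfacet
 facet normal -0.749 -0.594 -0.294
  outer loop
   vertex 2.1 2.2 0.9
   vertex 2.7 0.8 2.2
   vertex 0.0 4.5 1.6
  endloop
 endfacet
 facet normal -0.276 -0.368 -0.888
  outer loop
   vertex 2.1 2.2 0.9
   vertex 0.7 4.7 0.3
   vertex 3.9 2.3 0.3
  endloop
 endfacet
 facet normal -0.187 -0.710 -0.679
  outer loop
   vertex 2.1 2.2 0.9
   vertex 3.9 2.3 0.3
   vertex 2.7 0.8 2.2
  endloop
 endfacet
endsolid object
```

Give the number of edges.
24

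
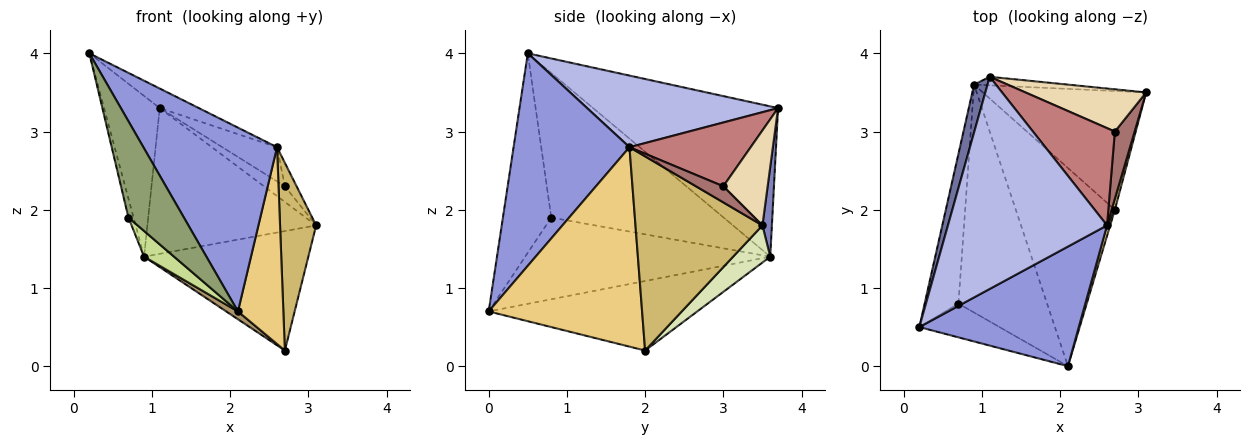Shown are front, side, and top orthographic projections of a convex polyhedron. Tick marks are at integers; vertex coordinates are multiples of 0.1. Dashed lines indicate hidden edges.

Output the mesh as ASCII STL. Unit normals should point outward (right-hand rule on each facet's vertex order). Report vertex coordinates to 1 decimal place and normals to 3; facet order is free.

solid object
 facet normal -0.954 0.287 0.085
  outer loop
   vertex 0.9 3.6 1.4
   vertex 0.2 0.5 4.0
   vertex 1.1 3.7 3.3
  endloop
 endfacet
 facet normal 0.056 0.997 -0.058
  outer loop
   vertex 0.9 3.6 1.4
   vertex 1.1 3.7 3.3
   vertex 3.1 3.5 1.8
  endloop
 endfacet
 facet normal 0.588 -0.678 0.441
  outer loop
   vertex 2.6 1.8 2.8
   vertex 0.2 0.5 4.0
   vertex 2.1 0.0 0.7
  endloop
 endfacet
 facet normal 0.409 0.084 0.909
  outer loop
   vertex 2.6 1.8 2.8
   vertex 1.1 3.7 3.3
   vertex 0.2 0.5 4.0
  endloop
 endfacet
 facet normal -0.635 -0.729 -0.255
  outer loop
   vertex 0.7 0.8 1.9
   vertex 2.1 0.0 0.7
   vertex 0.2 0.5 4.0
  endloop
 endfacet
 facet normal -0.973 0.029 -0.228
  outer loop
   vertex 0.7 0.8 1.9
   vertex 0.2 0.5 4.0
   vertex 0.9 3.6 1.4
  endloop
 endfacet
 facet normal -0.675 -0.083 -0.733
  outer loop
   vertex 0.7 0.8 1.9
   vertex 0.9 3.6 1.4
   vertex 2.1 0.0 0.7
  endloop
 endfacet
 facet normal 0.158 0.700 -0.696
  outer loop
   vertex 2.7 2.0 0.2
   vertex 0.9 3.6 1.4
   vertex 3.1 3.5 1.8
  endloop
 endfacet
 facet normal -0.574 -0.032 -0.818
  outer loop
   vertex 2.7 2.0 0.2
   vertex 2.1 0.0 0.7
   vertex 0.9 3.6 1.4
  endloop
 endfacet
 facet normal 0.962 -0.273 0.016
  outer loop
   vertex 2.7 2.0 0.2
   vertex 3.1 3.5 1.8
   vertex 2.6 1.8 2.8
  endloop
 endfacet
 facet normal 0.959 -0.284 0.015
  outer loop
   vertex 2.7 2.0 0.2
   vertex 2.6 1.8 2.8
   vertex 2.1 0.0 0.7
  endloop
 endfacet
 facet normal 0.594 0.279 0.755
  outer loop
   vertex 2.7 3.0 2.3
   vertex 3.1 3.5 1.8
   vertex 1.1 3.7 3.3
  endloop
 endfacet
 facet normal 0.609 0.261 0.749
  outer loop
   vertex 2.7 3.0 2.3
   vertex 2.6 1.8 2.8
   vertex 3.1 3.5 1.8
  endloop
 endfacet
 facet normal 0.592 0.267 0.760
  outer loop
   vertex 2.7 3.0 2.3
   vertex 1.1 3.7 3.3
   vertex 2.6 1.8 2.8
  endloop
 endfacet
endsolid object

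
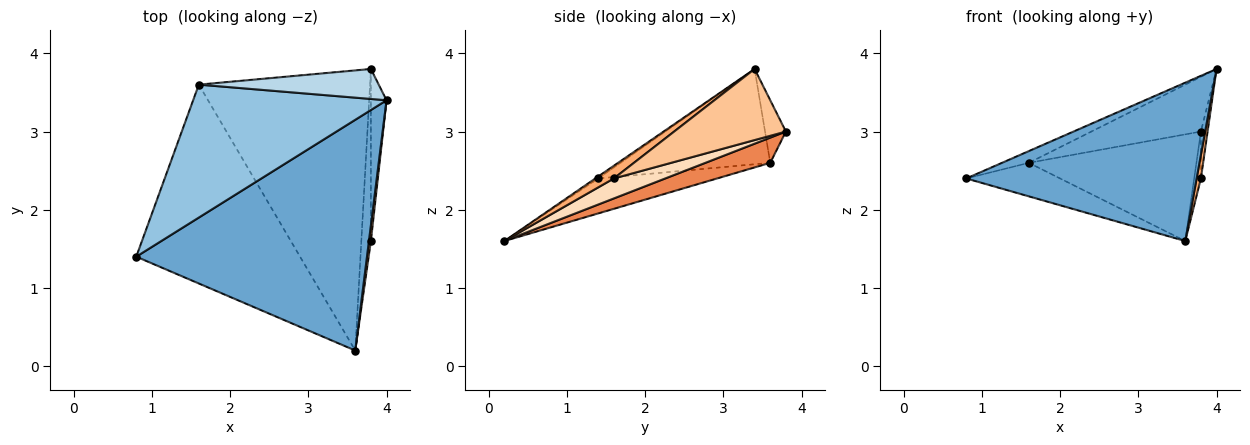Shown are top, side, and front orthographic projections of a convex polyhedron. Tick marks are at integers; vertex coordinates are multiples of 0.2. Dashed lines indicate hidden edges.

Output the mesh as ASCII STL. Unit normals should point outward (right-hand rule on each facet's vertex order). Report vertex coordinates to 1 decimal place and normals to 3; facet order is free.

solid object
 facet normal -0.007 -0.566 0.824
  outer loop
   vertex 3.6 0.2 1.6
   vertex 4.0 3.4 3.8
   vertex 0.8 1.4 2.4
  endloop
 endfacet
 facet normal -0.441 0.079 0.894
  outer loop
   vertex 1.6 3.6 2.6
   vertex 0.8 1.4 2.4
   vertex 4.0 3.4 3.8
  endloop
 endfacet
 facet normal -0.165 0.865 0.474
  outer loop
   vertex 1.6 3.6 2.6
   vertex 4.0 3.4 3.8
   vertex 3.8 3.8 3.0
  endloop
 endfacet
 facet normal -0.206 0.163 -0.965
  outer loop
   vertex 1.6 3.6 2.6
   vertex 3.6 0.2 1.6
   vertex 0.8 1.4 2.4
  endloop
 endfacet
 facet normal 0.136 0.352 -0.926
  outer loop
   vertex 1.6 3.6 2.6
   vertex 3.8 3.8 3.0
   vertex 3.6 0.2 1.6
  endloop
 endfacet
 facet normal 0.964 -0.222 0.148
  outer loop
   vertex 3.8 1.6 2.4
   vertex 4.0 3.4 3.8
   vertex 3.6 0.2 1.6
  endloop
 endfacet
 facet normal 0.975 0.058 -0.214
  outer loop
   vertex 3.8 1.6 2.4
   vertex 3.8 3.8 3.0
   vertex 4.0 3.4 3.8
  endloop
 endfacet
 facet normal 0.896 0.117 -0.428
  outer loop
   vertex 3.8 1.6 2.4
   vertex 3.6 0.2 1.6
   vertex 3.8 3.8 3.0
  endloop
 endfacet
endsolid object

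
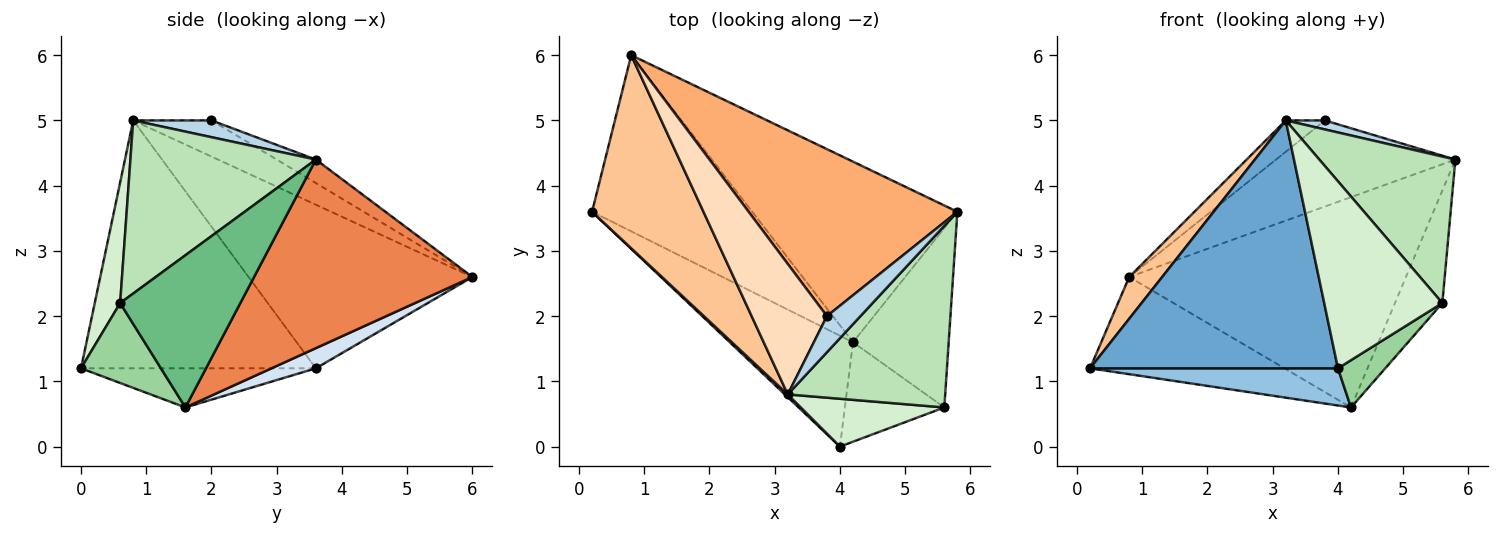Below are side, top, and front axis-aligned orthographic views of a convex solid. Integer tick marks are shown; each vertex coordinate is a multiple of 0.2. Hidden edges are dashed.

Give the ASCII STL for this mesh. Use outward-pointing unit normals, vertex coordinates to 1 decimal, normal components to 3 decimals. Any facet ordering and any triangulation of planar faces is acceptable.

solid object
 facet normal -0.688 -0.726 0.008
  outer loop
   vertex 3.2 0.8 5.0
   vertex 0.2 3.6 1.2
   vertex 4.0 0.0 1.2
  endloop
 endfacet
 facet normal -0.288 -0.304 -0.908
  outer loop
   vertex 4.2 1.6 0.6
   vertex 4.0 0.0 1.2
   vertex 0.2 3.6 1.2
  endloop
 endfacet
 facet normal 0.436 -0.218 0.873
  outer loop
   vertex 3.8 2.0 5.0
   vertex 3.2 0.8 5.0
   vertex 5.8 3.6 4.4
  endloop
 endfacet
 facet normal 0.110 0.480 -0.870
  outer loop
   vertex 0.8 6.0 2.6
   vertex 4.2 1.6 0.6
   vertex 0.2 3.6 1.2
  endloop
 endfacet
 facet normal 0.514 0.651 -0.559
  outer loop
   vertex 0.8 6.0 2.6
   vertex 5.8 3.6 4.4
   vertex 4.2 1.6 0.6
  endloop
 endfacet
 facet normal -0.099 0.456 0.884
  outer loop
   vertex 0.8 6.0 2.6
   vertex 3.8 2.0 5.0
   vertex 5.8 3.6 4.4
  endloop
 endfacet
 facet normal -0.820 -0.121 0.559
  outer loop
   vertex 0.8 6.0 2.6
   vertex 0.2 3.6 1.2
   vertex 3.2 0.8 5.0
  endloop
 endfacet
 facet normal -0.423 0.211 0.881
  outer loop
   vertex 0.8 6.0 2.6
   vertex 3.2 0.8 5.0
   vertex 3.8 2.0 5.0
  endloop
 endfacet
 facet normal 0.803 0.317 -0.505
  outer loop
   vertex 5.6 0.6 2.2
   vertex 4.2 1.6 0.6
   vertex 5.8 3.6 4.4
  endloop
 endfacet
 facet normal 0.587 -0.348 -0.731
  outer loop
   vertex 5.6 0.6 2.2
   vertex 4.0 0.0 1.2
   vertex 4.2 1.6 0.6
  endloop
 endfacet
 facet normal 0.650 -0.477 0.591
  outer loop
   vertex 5.6 0.6 2.2
   vertex 5.8 3.6 4.4
   vertex 3.2 0.8 5.0
  endloop
 endfacet
 facet normal 0.204 -0.948 0.243
  outer loop
   vertex 5.6 0.6 2.2
   vertex 3.2 0.8 5.0
   vertex 4.0 0.0 1.2
  endloop
 endfacet
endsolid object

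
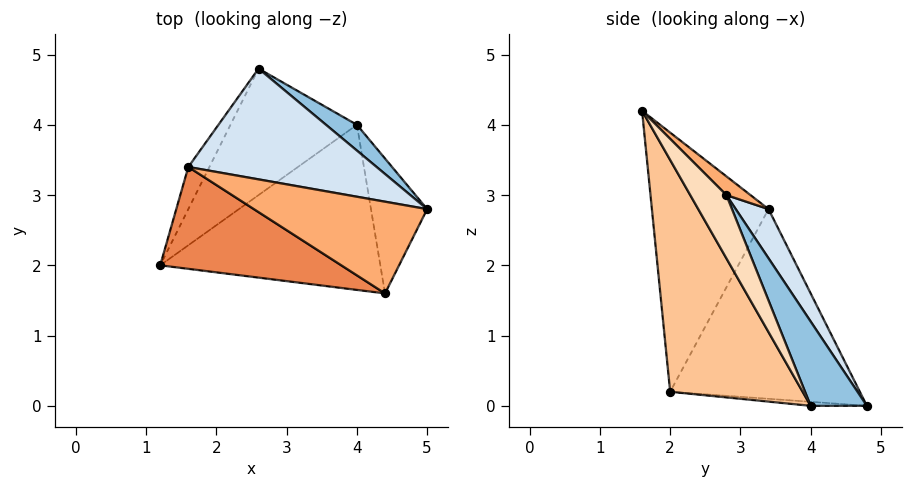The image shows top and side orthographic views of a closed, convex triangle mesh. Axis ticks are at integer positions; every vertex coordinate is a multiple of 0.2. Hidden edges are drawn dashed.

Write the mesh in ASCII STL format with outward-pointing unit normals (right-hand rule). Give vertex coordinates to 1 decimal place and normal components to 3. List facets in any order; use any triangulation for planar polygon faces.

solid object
 facet normal -0.032 -0.055 -0.998
  outer loop
   vertex 4.0 4.0 0.0
   vertex 1.2 2.0 0.2
   vertex 2.6 4.8 0.0
  endloop
 endfacet
 facet normal 0.488 0.854 0.179
  outer loop
   vertex 4.0 4.0 0.0
   vertex 2.6 4.8 0.0
   vertex 5.0 2.8 3.0
  endloop
 endfacet
 facet normal -0.893 0.439 -0.099
  outer loop
   vertex 1.6 3.4 2.8
   vertex 2.6 4.8 0.0
   vertex 1.2 2.0 0.2
  endloop
 endfacet
 facet normal 0.125 0.869 0.479
  outer loop
   vertex 1.6 3.4 2.8
   vertex 5.0 2.8 3.0
   vertex 2.6 4.8 0.0
  endloop
 endfacet
 facet normal -0.631 -0.638 0.441
  outer loop
   vertex 4.4 1.6 4.2
   vertex 1.6 3.4 2.8
   vertex 1.2 2.0 0.2
  endloop
 endfacet
 facet normal 0.078 0.685 0.724
  outer loop
   vertex 4.4 1.6 4.2
   vertex 5.0 2.8 3.0
   vertex 1.6 3.4 2.8
  endloop
 endfacet
 facet normal 0.492 -0.735 -0.467
  outer loop
   vertex 4.4 1.6 4.2
   vertex 1.2 2.0 0.2
   vertex 4.0 4.0 0.0
  endloop
 endfacet
 facet normal 0.519 -0.720 -0.461
  outer loop
   vertex 4.4 1.6 4.2
   vertex 4.0 4.0 0.0
   vertex 5.0 2.8 3.0
  endloop
 endfacet
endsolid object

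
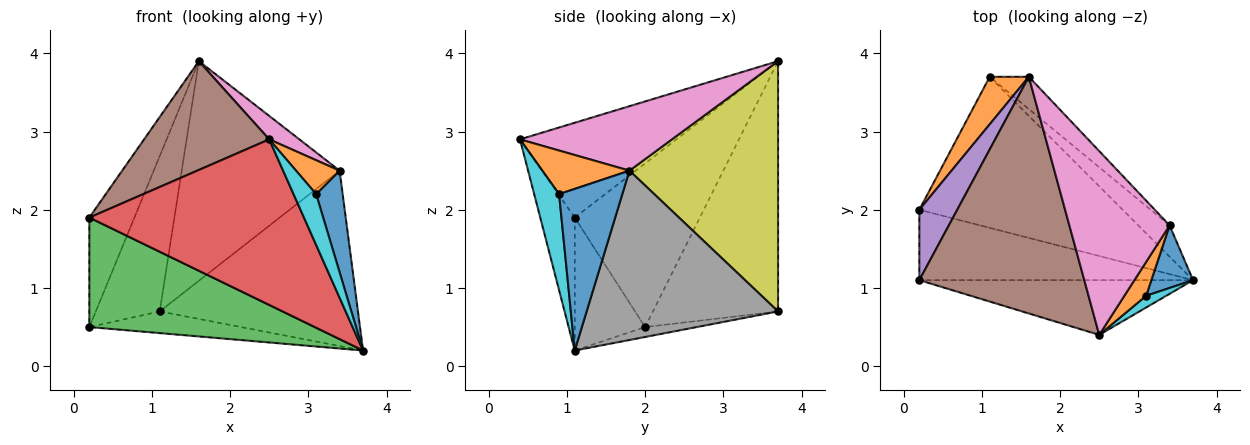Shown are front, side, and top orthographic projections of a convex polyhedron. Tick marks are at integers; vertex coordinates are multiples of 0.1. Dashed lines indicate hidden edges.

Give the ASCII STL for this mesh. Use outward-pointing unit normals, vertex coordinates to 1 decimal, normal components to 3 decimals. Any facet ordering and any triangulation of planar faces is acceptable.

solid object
 facet normal -0.048 0.142 -0.989
  outer loop
   vertex 1.1 3.7 0.7
   vertex 3.7 1.1 0.2
   vertex 0.2 2.0 0.5
  endloop
 endfacet
 facet normal -0.882 0.451 0.138
  outer loop
   vertex 1.1 3.7 0.7
   vertex 0.2 2.0 0.5
   vertex 1.6 3.7 3.9
  endloop
 endfacet
 facet normal -0.254 -0.814 -0.523
  outer loop
   vertex 0.2 1.1 1.9
   vertex 0.2 2.0 0.5
   vertex 3.7 1.1 0.2
  endloop
 endfacet
 facet normal -0.151 -0.939 -0.310
  outer loop
   vertex 0.2 1.1 1.9
   vertex 3.7 1.1 0.2
   vertex 2.5 0.4 2.9
  endloop
 endfacet
 facet normal -0.919 0.331 0.213
  outer loop
   vertex 0.2 1.1 1.9
   vertex 1.6 3.7 3.9
   vertex 0.2 2.0 0.5
  endloop
 endfacet
 facet normal -0.463 -0.370 0.805
  outer loop
   vertex 0.2 1.1 1.9
   vertex 2.5 0.4 2.9
   vertex 1.6 3.7 3.9
  endloop
 endfacet
 facet normal 0.538 -0.107 0.836
  outer loop
   vertex 3.4 1.8 2.5
   vertex 1.6 3.7 3.9
   vertex 2.5 0.4 2.9
  endloop
 endfacet
 facet normal 0.689 0.713 -0.127
  outer loop
   vertex 3.4 1.8 2.5
   vertex 3.7 1.1 0.2
   vertex 1.1 3.7 0.7
  endloop
 endfacet
 facet normal 0.681 0.724 -0.106
  outer loop
   vertex 3.4 1.8 2.5
   vertex 1.1 3.7 0.7
   vertex 1.6 3.7 3.9
  endloop
 endfacet
 facet normal 0.732 -0.664 0.153
  outer loop
   vertex 3.1 0.9 2.2
   vertex 2.5 0.4 2.9
   vertex 3.7 1.1 0.2
  endloop
 endfacet
 facet normal 0.897 -0.376 0.232
  outer loop
   vertex 3.1 0.9 2.2
   vertex 3.7 1.1 0.2
   vertex 3.4 1.8 2.5
  endloop
 endfacet
 facet normal 0.816 -0.408 0.408
  outer loop
   vertex 3.1 0.9 2.2
   vertex 3.4 1.8 2.5
   vertex 2.5 0.4 2.9
  endloop
 endfacet
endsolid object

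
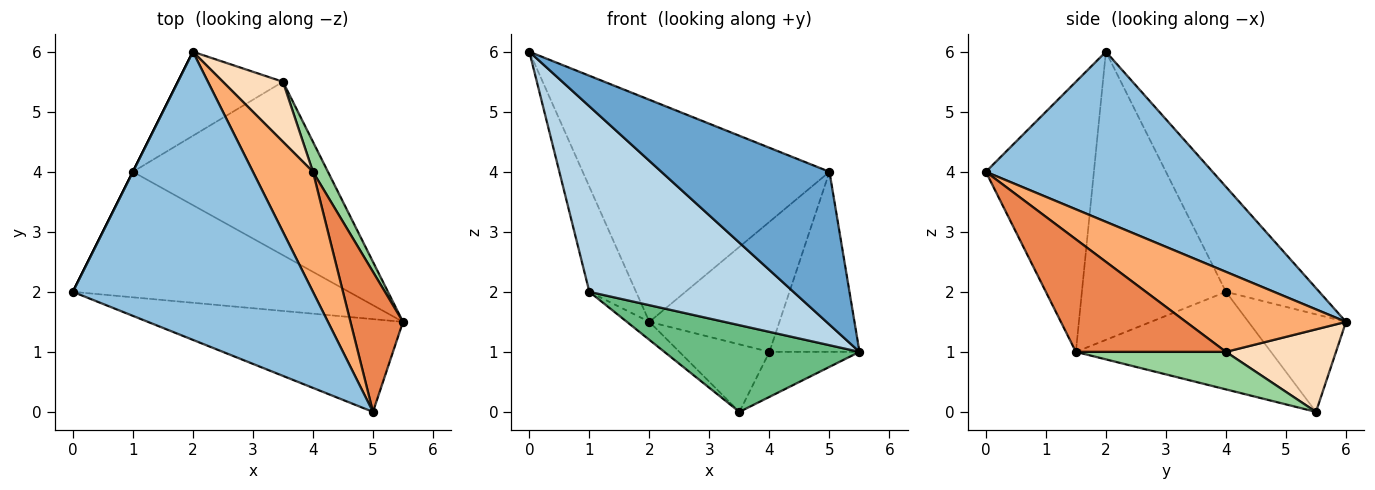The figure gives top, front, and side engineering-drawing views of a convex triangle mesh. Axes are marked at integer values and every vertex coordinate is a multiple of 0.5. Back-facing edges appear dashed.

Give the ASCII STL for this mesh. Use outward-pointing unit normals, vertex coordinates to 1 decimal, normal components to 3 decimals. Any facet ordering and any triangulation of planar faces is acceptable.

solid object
 facet normal -0.482 -0.749 -0.455
  outer loop
   vertex 5.0 0.0 4.0
   vertex 0.0 2.0 6.0
   vertex 5.5 1.5 1.0
  endloop
 endfacet
 facet normal 0.489 0.532 0.691
  outer loop
   vertex 5.0 0.0 4.0
   vertex 2.0 6.0 1.5
   vertex 0.0 2.0 6.0
  endloop
 endfacet
 facet normal -0.505 -0.715 -0.484
  outer loop
   vertex 1.0 4.0 2.0
   vertex 5.5 1.5 1.0
   vertex 0.0 2.0 6.0
  endloop
 endfacet
 facet normal -0.894 0.447 0.000
  outer loop
   vertex 1.0 4.0 2.0
   vertex 0.0 2.0 6.0
   vertex 2.0 6.0 1.5
  endloop
 endfacet
 facet normal 0.796 0.478 0.372
  outer loop
   vertex 4.0 4.0 1.0
   vertex 5.0 0.0 4.0
   vertex 5.5 1.5 1.0
  endloop
 endfacet
 facet normal 0.671 0.545 0.503
  outer loop
   vertex 4.0 4.0 1.0
   vertex 2.0 6.0 1.5
   vertex 5.0 0.0 4.0
  endloop
 endfacet
 facet normal -0.672 0.155 -0.724
  outer loop
   vertex 3.5 5.5 0.0
   vertex 1.0 4.0 2.0
   vertex 2.0 6.0 1.5
  endloop
 endfacet
 facet normal 0.674 0.552 0.491
  outer loop
   vertex 3.5 5.5 0.0
   vertex 2.0 6.0 1.5
   vertex 4.0 4.0 1.0
  endloop
 endfacet
 facet normal -0.408 -0.408 -0.816
  outer loop
   vertex 3.5 5.5 0.0
   vertex 5.5 1.5 1.0
   vertex 1.0 4.0 2.0
  endloop
 endfacet
 facet normal 0.811 0.487 0.324
  outer loop
   vertex 3.5 5.5 0.0
   vertex 4.0 4.0 1.0
   vertex 5.5 1.5 1.0
  endloop
 endfacet
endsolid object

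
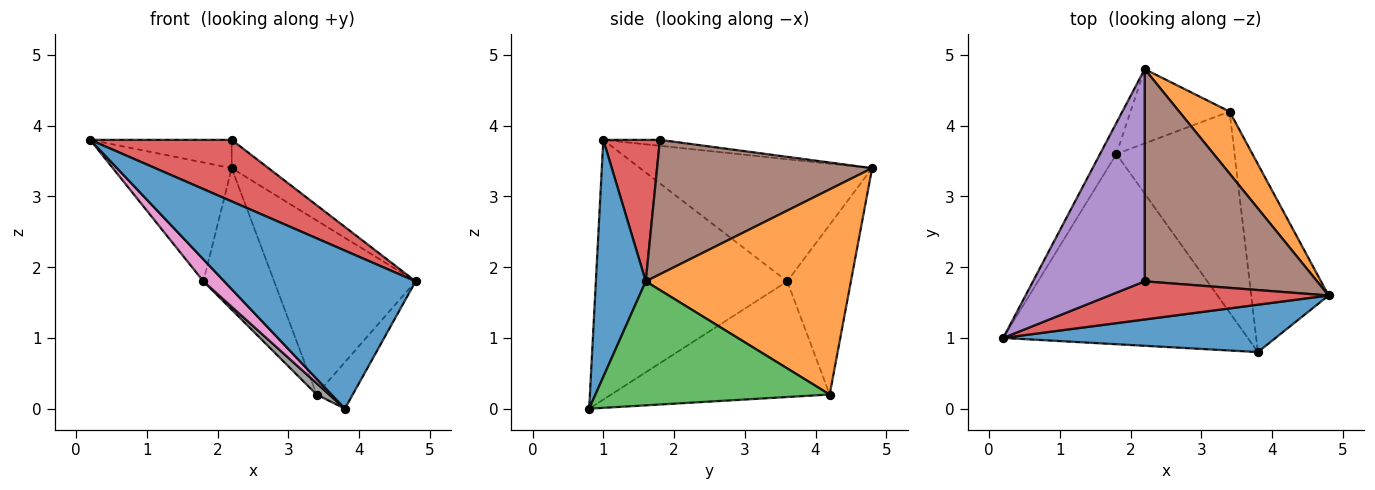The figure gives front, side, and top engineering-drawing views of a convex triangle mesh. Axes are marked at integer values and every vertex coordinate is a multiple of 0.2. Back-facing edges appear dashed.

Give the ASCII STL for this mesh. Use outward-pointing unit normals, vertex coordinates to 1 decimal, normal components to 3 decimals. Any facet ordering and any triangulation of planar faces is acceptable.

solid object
 facet normal 0.242 -0.929 0.278
  outer loop
   vertex 3.8 0.8 0.0
   vertex 4.8 1.6 1.8
   vertex 0.2 1.0 3.8
  endloop
 endfacet
 facet normal 0.807 0.556 0.198
  outer loop
   vertex 3.4 4.2 0.2
   vertex 2.2 4.8 3.4
   vertex 4.8 1.6 1.8
  endloop
 endfacet
 facet normal 0.841 0.130 -0.525
  outer loop
   vertex 3.4 4.2 0.2
   vertex 4.8 1.6 1.8
   vertex 3.8 0.8 0.0
  endloop
 endfacet
 facet normal 0.322 -0.805 0.499
  outer loop
   vertex 2.2 1.8 3.8
   vertex 0.2 1.0 3.8
   vertex 4.8 1.6 1.8
  endloop
 endfacet
 facet normal -0.053 0.132 0.990
  outer loop
   vertex 2.2 1.8 3.8
   vertex 2.2 4.8 3.4
   vertex 0.2 1.0 3.8
  endloop
 endfacet
 facet normal 0.611 0.105 0.784
  outer loop
   vertex 2.2 1.8 3.8
   vertex 4.8 1.6 1.8
   vertex 2.2 4.8 3.4
  endloop
 endfacet
 facet normal -0.726 -0.079 -0.683
  outer loop
   vertex 1.8 3.6 1.8
   vertex 3.8 0.8 0.0
   vertex 0.2 1.0 3.8
  endloop
 endfacet
 facet normal -0.699 -0.040 -0.714
  outer loop
   vertex 1.8 3.6 1.8
   vertex 3.4 4.2 0.2
   vertex 3.8 0.8 0.0
  endloop
 endfacet
 facet normal -0.884 0.453 -0.119
  outer loop
   vertex 1.8 3.6 1.8
   vertex 0.2 1.0 3.8
   vertex 2.2 4.8 3.4
  endloop
 endfacet
 facet normal -0.623 0.692 -0.364
  outer loop
   vertex 1.8 3.6 1.8
   vertex 2.2 4.8 3.4
   vertex 3.4 4.2 0.2
  endloop
 endfacet
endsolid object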